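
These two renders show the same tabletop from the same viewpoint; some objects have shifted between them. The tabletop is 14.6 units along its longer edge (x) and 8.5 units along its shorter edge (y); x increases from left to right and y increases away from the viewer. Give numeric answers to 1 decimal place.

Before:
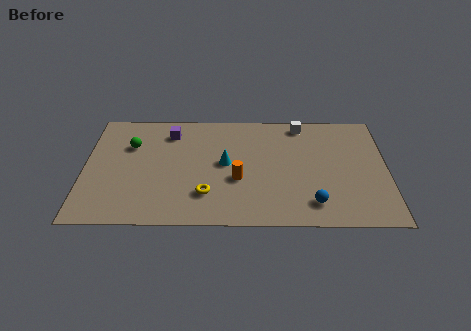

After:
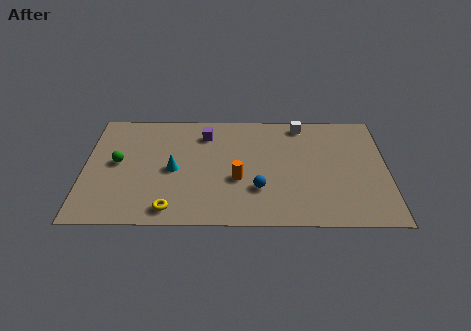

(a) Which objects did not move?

the orange cylinder and the white cube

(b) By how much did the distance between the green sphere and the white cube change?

+0.9

The distance was about 8.5 in the first image and 9.4 in the second, so they moved 0.9 units further apart.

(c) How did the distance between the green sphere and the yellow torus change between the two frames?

-0.9

Before: roughly 5.2 units apart; after: 4.3. That's 0.9 units closer together.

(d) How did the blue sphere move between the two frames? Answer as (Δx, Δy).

(-2.6, 1.0)

The blue sphere started near (11.0, 1.6) and ended near (8.4, 2.6).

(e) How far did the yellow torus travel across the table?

2.0

The yellow torus was near (5.9, 2.2) before and (4.2, 1.1) after, so it travelled √(1.7² + 1.1²) ≈ 2.0 units.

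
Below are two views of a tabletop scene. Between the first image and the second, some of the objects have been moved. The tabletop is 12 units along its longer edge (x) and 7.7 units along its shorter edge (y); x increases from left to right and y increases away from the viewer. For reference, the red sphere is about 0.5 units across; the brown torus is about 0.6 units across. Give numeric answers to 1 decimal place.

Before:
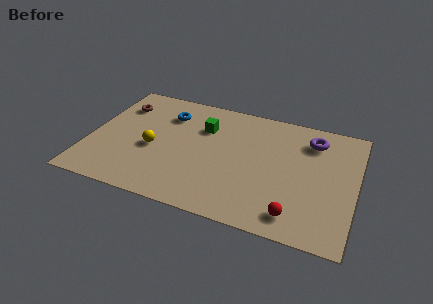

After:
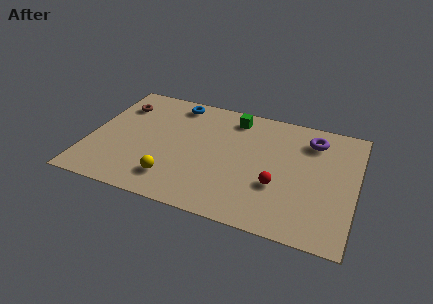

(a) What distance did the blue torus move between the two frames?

0.9

The blue torus moved from about (3.3, 5.8) to (3.6, 6.7), a distance of √(0.3² + 0.9²) ≈ 0.9.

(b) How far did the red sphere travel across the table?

1.7

The red sphere was near (9.5, 1.2) before and (8.6, 2.7) after, so it travelled √(0.9² + 1.5²) ≈ 1.7 units.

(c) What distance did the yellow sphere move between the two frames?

2.0

From (2.9, 3.3) to (4.0, 1.6), the yellow sphere covered √(1.1² + 1.7²) ≈ 2.0 units.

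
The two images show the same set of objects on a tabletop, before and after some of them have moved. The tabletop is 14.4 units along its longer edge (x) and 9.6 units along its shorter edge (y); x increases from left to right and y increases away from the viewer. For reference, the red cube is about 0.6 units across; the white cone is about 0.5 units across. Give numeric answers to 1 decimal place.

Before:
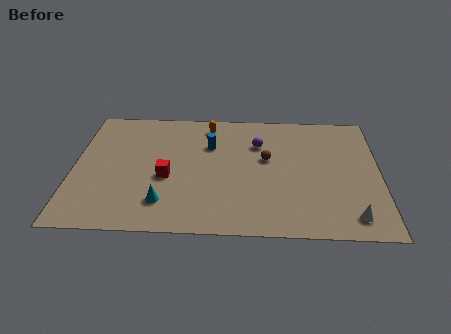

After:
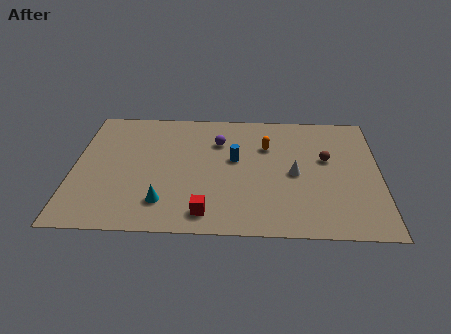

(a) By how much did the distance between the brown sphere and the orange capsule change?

-0.9

The distance was about 3.8 in the first image and 2.9 in the second, so they moved 0.9 units closer together.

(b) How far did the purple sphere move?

1.9

The purple sphere was near (8.7, 6.8) before and (6.8, 6.9) after, so it travelled √(1.9² + 0.1²) ≈ 1.9 units.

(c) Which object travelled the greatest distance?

the white cone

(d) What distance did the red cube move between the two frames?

3.2

From (4.4, 4.0) to (6.3, 1.4), the red cube covered √(1.9² + 2.6²) ≈ 3.2 units.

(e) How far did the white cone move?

4.0

The white cone was near (13.0, 1.4) before and (10.4, 4.5) after, so it travelled √(2.6² + 3.1²) ≈ 4.0 units.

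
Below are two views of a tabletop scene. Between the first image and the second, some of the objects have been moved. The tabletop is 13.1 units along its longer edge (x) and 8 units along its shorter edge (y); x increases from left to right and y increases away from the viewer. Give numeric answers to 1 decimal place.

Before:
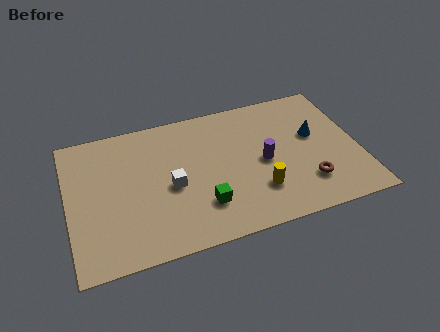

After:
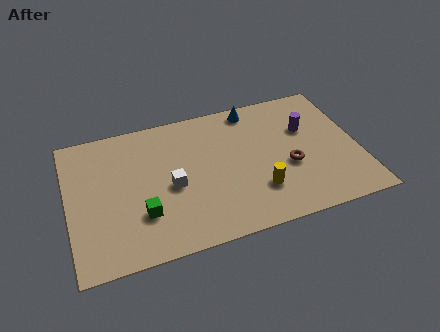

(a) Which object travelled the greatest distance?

the blue cone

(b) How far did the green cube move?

2.7

The green cube was near (5.9, 2.1) before and (3.2, 2.4) after, so it travelled √(2.7² + 0.3²) ≈ 2.7 units.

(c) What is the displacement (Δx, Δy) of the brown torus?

(-0.7, 1.2)

The brown torus started near (10.6, 2.0) and ended near (9.9, 3.2).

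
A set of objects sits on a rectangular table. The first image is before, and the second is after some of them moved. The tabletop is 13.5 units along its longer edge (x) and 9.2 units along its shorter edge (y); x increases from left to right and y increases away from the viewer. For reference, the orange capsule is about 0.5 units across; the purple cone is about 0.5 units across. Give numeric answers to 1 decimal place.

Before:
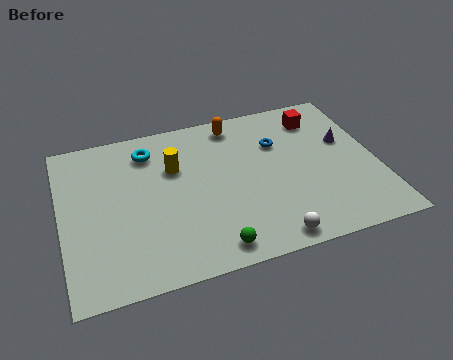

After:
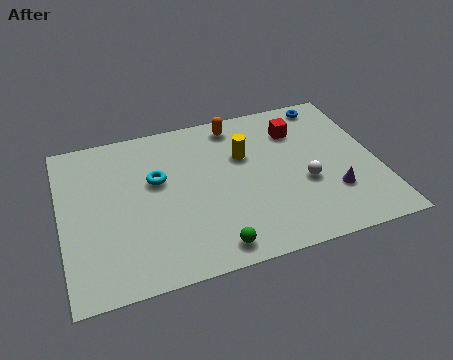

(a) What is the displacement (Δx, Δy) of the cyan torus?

(0.2, -1.8)

The cyan torus was at about (3.9, 7.4) and moved to about (4.1, 5.6).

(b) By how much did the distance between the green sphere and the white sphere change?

+2.5

They were about 2.4 units apart before and 4.9 after — 2.5 units further apart.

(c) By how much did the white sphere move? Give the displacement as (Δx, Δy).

(1.8, 2.7)

The white sphere started near (8.5, 0.9) and ended near (10.3, 3.6).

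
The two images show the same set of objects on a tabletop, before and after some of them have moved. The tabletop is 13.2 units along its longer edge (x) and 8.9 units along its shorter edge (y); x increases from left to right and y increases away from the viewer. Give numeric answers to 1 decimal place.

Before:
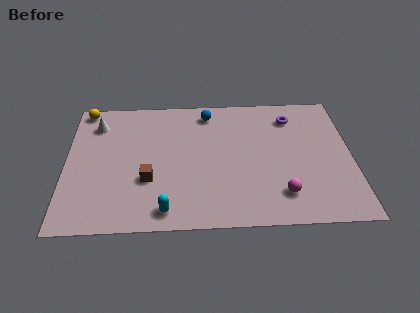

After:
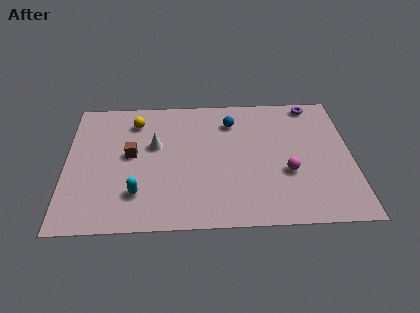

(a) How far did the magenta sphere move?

1.4

From (9.9, 1.9) to (10.2, 3.3), the magenta sphere covered √(0.3² + 1.4²) ≈ 1.4 units.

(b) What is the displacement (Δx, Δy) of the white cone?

(2.7, -1.6)

The white cone started near (1.4, 7.0) and ended near (4.1, 5.4).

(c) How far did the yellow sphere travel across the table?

2.6

The yellow sphere moved from about (0.8, 8.1) to (3.2, 7.1), a distance of √(2.4² + 1.0²) ≈ 2.6.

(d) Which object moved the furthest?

the white cone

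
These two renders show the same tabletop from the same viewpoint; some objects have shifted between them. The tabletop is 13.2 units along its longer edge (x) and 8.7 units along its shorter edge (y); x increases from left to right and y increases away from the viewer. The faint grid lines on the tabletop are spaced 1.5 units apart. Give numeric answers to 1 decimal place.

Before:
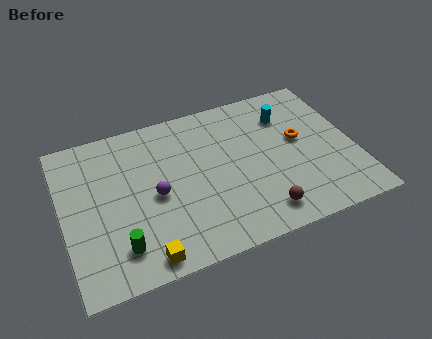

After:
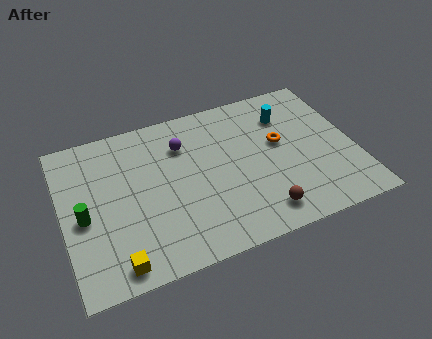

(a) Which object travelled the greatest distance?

the purple sphere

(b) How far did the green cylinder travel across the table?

2.5

From (2.3, 1.8) to (0.9, 3.9), the green cylinder covered √(1.4² + 2.1²) ≈ 2.5 units.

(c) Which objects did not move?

the cyan cylinder and the brown sphere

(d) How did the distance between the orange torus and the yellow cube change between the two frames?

+0.3

They were about 8.5 units apart before and 8.8 after — 0.3 units further apart.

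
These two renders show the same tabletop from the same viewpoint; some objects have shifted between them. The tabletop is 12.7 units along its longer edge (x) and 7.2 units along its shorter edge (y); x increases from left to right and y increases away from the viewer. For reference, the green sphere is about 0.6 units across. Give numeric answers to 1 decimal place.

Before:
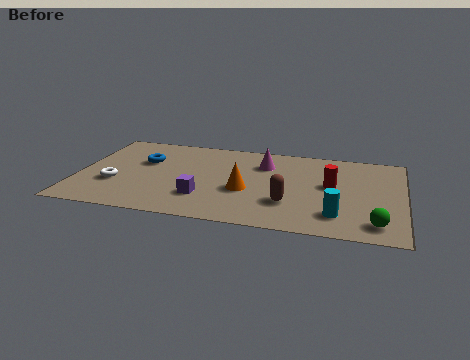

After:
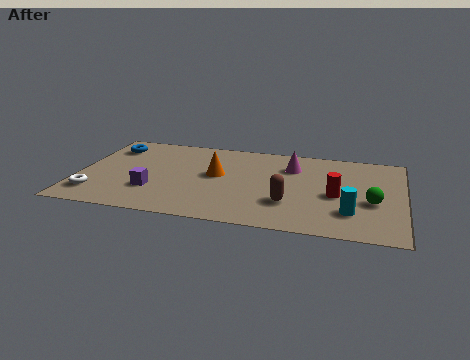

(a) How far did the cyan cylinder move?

0.6

The cyan cylinder was near (10.2, 1.6) before and (10.7, 1.9) after, so it travelled √(0.5² + 0.3²) ≈ 0.6 units.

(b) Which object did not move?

the brown capsule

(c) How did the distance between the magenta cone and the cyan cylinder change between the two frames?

-0.6

The distance was about 4.8 in the first image and 4.2 in the second, so they moved 0.6 units closer together.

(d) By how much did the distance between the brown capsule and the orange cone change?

+1.6

The distance was about 1.8 in the first image and 3.4 in the second, so they moved 1.6 units further apart.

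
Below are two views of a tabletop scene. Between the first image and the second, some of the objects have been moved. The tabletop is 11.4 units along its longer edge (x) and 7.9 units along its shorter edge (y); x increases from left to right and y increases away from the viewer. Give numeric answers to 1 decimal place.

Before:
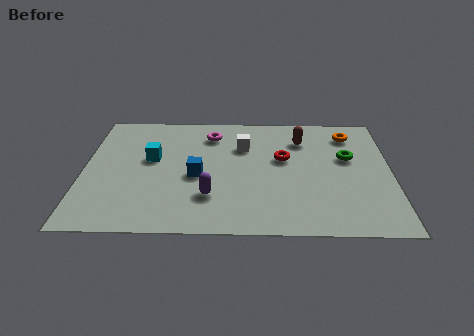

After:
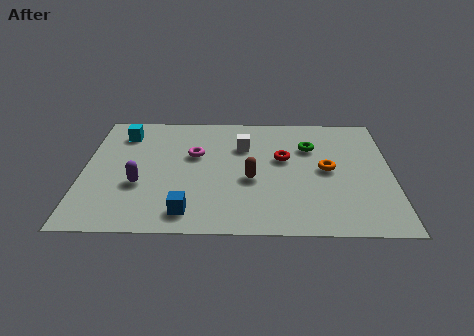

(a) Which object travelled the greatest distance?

the brown capsule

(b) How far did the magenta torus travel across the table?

1.5

The magenta torus was near (4.7, 6.3) before and (4.1, 4.9) after, so it travelled √(0.6² + 1.4²) ≈ 1.5 units.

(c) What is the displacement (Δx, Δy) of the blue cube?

(-0.3, -2.3)

From the two frames, the blue cube sits at roughly (4.2, 3.5) before and (3.9, 1.2) after.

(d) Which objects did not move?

the white cube and the red torus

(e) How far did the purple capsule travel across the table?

2.7

The purple capsule was near (4.7, 2.2) before and (2.1, 2.9) after, so it travelled √(2.6² + 0.7²) ≈ 2.7 units.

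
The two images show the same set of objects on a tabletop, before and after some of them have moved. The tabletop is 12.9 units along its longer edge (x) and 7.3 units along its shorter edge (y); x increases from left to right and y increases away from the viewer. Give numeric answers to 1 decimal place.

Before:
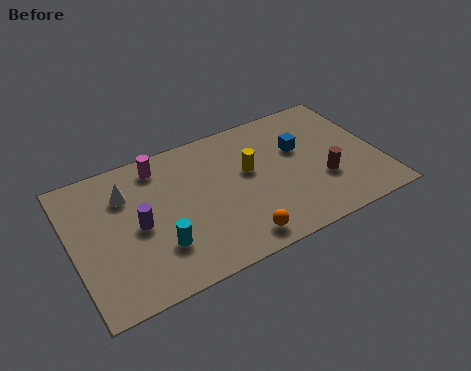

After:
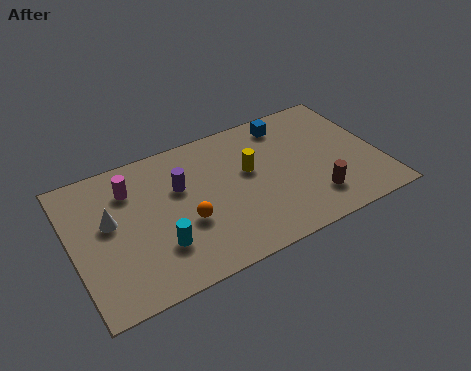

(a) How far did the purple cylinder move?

2.2

The purple cylinder was near (2.7, 3.5) before and (4.6, 4.7) after, so it travelled √(1.9² + 1.2²) ≈ 2.2 units.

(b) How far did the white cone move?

1.4

The white cone was near (2.4, 5.3) before and (1.6, 4.2) after, so it travelled √(0.8² + 1.1²) ≈ 1.4 units.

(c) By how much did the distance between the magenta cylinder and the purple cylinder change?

-0.8

Before: roughly 3.0 units apart; after: 2.2. That's 0.8 units closer together.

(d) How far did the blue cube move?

1.6

From (9.7, 4.6) to (9.4, 6.2), the blue cube covered √(0.3² + 1.6²) ≈ 1.6 units.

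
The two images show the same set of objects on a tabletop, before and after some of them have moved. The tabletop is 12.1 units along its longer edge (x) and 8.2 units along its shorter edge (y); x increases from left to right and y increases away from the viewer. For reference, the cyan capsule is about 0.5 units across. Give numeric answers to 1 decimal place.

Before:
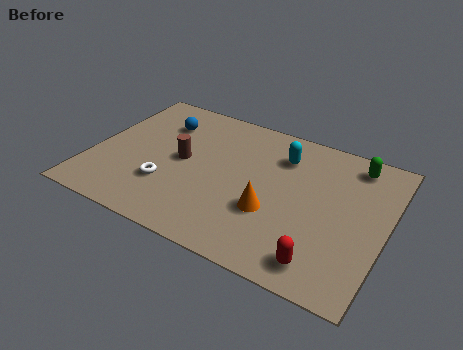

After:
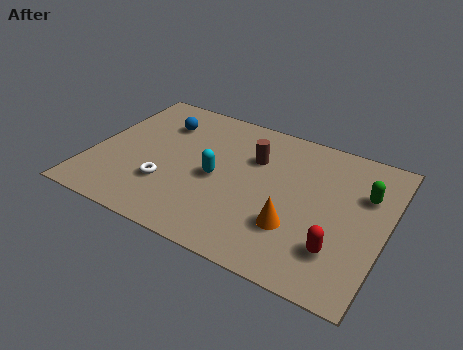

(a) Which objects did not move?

the white torus and the blue sphere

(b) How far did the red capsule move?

1.0

The red capsule moved from about (9.9, 1.2) to (10.4, 2.1), a distance of √(0.5² + 0.9²) ≈ 1.0.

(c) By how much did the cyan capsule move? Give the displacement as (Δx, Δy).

(-2.4, -2.4)

The cyan capsule was at about (7.6, 6.2) and moved to about (5.2, 3.8).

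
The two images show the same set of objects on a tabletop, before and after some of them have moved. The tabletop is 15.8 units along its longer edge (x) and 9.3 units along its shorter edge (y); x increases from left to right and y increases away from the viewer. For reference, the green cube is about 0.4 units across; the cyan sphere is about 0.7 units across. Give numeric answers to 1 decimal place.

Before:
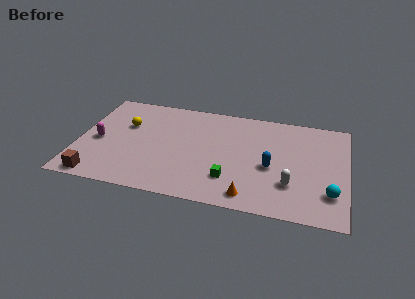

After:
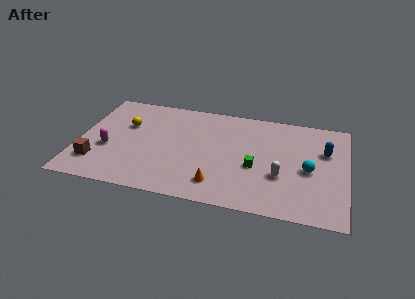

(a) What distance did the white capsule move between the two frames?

0.8

The white capsule was near (12.6, 2.7) before and (12.0, 3.3) after, so it travelled √(0.6² + 0.6²) ≈ 0.8 units.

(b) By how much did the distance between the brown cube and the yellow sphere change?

-1.2

Before: roughly 5.3 units apart; after: 4.1. That's 1.2 units closer together.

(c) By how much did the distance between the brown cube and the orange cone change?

-1.7

The distance was about 8.9 in the first image and 7.2 in the second, so they moved 1.7 units closer together.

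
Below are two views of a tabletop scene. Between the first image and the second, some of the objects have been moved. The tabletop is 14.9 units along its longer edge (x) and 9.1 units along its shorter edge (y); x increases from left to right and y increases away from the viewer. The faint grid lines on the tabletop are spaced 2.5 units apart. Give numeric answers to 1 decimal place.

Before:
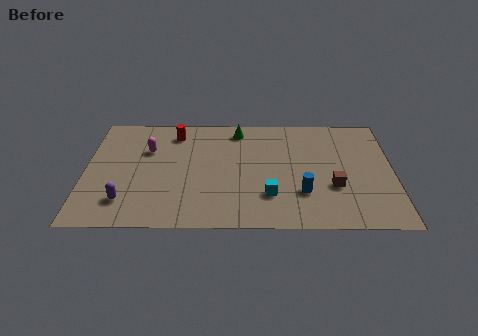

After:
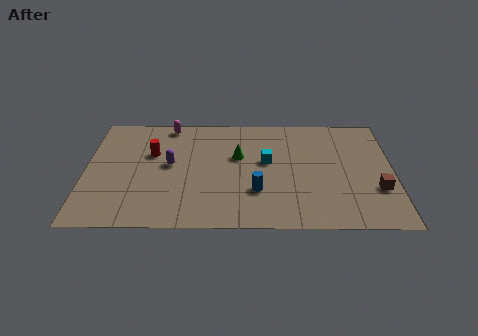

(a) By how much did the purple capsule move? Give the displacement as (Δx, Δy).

(2.1, 2.9)

The purple capsule was at about (2.0, 2.0) and moved to about (4.1, 4.9).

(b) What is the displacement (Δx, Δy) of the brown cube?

(2.1, -0.2)

The brown cube was at about (12.0, 3.2) and moved to about (14.1, 3.0).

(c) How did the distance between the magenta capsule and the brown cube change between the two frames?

+1.9

They were about 9.5 units apart before and 11.4 after — 1.9 units further apart.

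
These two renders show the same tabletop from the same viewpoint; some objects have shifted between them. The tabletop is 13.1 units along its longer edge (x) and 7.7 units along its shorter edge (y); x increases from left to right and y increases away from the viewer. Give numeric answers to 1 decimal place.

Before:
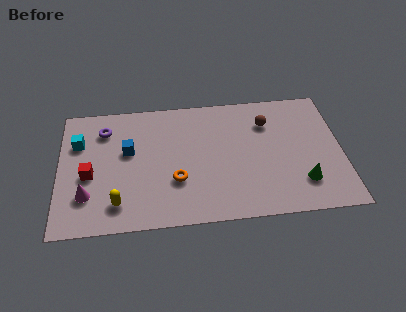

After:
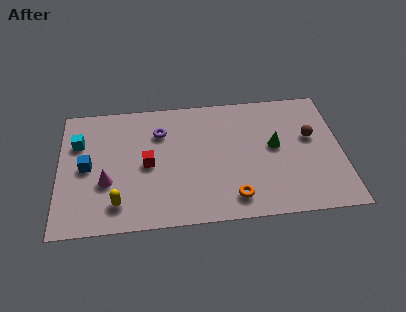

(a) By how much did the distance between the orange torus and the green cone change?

-2.3

They were about 5.8 units apart before and 3.5 after — 2.3 units closer together.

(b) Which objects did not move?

the yellow capsule and the cyan cube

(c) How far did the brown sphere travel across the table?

2.3

The brown sphere moved from about (9.7, 5.7) to (11.7, 4.6), a distance of √(2.0² + 1.1²) ≈ 2.3.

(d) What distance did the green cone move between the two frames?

2.6

The green cone moved from about (11.2, 1.9) to (10.0, 4.2), a distance of √(1.2² + 2.3²) ≈ 2.6.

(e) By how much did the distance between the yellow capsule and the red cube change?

+0.4

They were about 2.2 units apart before and 2.6 after — 0.4 units further apart.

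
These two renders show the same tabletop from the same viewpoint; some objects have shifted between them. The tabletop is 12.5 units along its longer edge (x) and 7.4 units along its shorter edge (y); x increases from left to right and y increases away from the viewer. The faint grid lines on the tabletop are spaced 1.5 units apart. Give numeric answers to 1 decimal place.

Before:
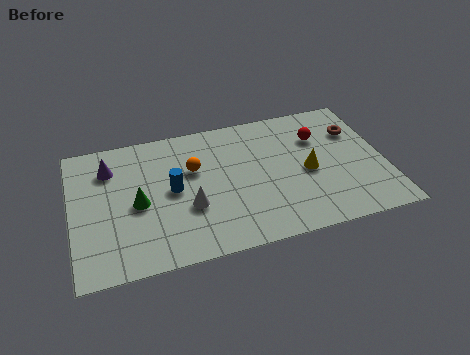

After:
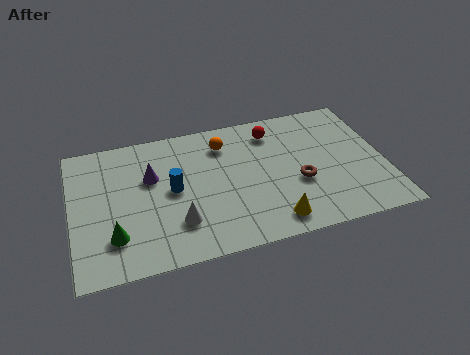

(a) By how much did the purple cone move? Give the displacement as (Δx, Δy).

(1.6, -0.9)

From the two frames, the purple cone sits at roughly (1.6, 5.6) before and (3.2, 4.7) after.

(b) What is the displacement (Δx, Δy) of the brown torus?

(-2.5, -2.3)

The brown torus was at about (11.5, 5.2) and moved to about (9.0, 2.9).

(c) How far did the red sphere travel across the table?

2.0

The red sphere was near (10.0, 5.2) before and (8.2, 6.0) after, so it travelled √(1.8² + 0.8²) ≈ 2.0 units.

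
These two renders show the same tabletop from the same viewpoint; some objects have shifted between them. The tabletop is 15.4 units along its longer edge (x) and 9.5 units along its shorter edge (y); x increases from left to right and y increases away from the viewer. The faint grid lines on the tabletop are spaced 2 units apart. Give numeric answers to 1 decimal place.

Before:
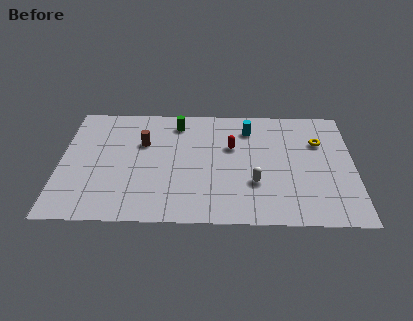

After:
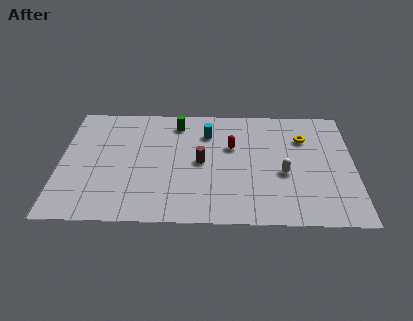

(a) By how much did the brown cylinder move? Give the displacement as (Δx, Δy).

(3.1, -1.5)

From the two frames, the brown cylinder sits at roughly (4.3, 6.2) before and (7.4, 4.7) after.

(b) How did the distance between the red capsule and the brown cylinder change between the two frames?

-2.6

The distance was about 4.7 in the first image and 2.1 in the second, so they moved 2.6 units closer together.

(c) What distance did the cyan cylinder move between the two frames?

2.2

The cyan cylinder moved from about (9.9, 7.5) to (7.7, 7.1), a distance of √(2.2² + 0.4²) ≈ 2.2.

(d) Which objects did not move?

the green cylinder and the red capsule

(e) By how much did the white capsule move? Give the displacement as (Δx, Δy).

(1.5, 0.8)

The white capsule started near (10.2, 3.1) and ended near (11.7, 3.9).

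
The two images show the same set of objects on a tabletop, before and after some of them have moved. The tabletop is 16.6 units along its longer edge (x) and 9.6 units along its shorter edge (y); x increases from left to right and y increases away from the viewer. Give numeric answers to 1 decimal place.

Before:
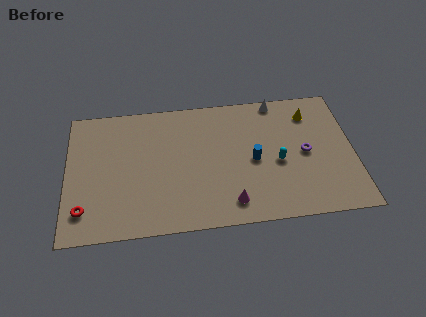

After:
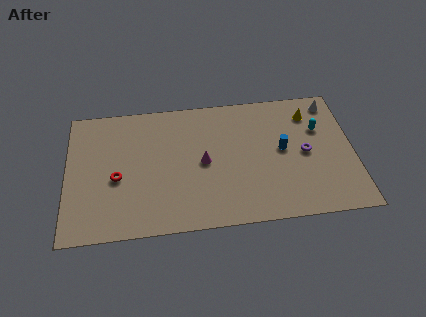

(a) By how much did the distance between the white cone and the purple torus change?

-0.4

The distance was about 4.4 in the first image and 4.0 in the second, so they moved 0.4 units closer together.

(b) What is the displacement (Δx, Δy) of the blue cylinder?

(1.7, 0.6)

The blue cylinder was at about (10.8, 4.5) and moved to about (12.5, 5.1).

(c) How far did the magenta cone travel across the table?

3.4

The magenta cone moved from about (9.4, 1.6) to (7.9, 4.7), a distance of √(1.5² + 3.1²) ≈ 3.4.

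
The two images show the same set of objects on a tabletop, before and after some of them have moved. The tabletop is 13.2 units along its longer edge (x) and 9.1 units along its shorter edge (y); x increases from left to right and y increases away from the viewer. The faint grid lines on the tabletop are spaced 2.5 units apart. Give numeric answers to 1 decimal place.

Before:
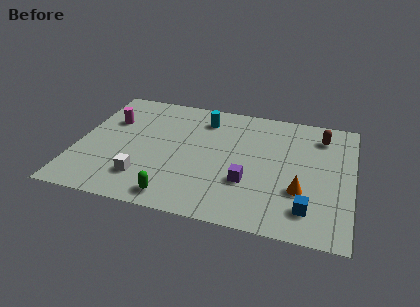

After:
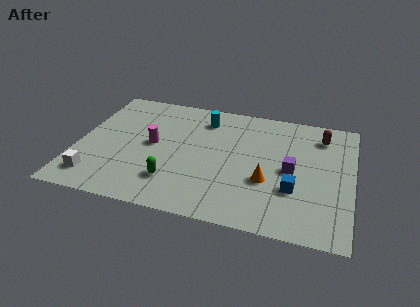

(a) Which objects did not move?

the brown capsule and the cyan cylinder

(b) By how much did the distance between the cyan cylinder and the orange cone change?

-1.3

They were about 6.5 units apart before and 5.2 after — 1.3 units closer together.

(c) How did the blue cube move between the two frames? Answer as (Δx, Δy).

(-0.7, 1.2)

From the two frames, the blue cube sits at roughly (11.2, 1.8) before and (10.5, 3.0) after.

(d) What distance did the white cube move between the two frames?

2.4

From (3.4, 2.1) to (1.1, 1.6), the white cube covered √(2.3² + 0.5²) ≈ 2.4 units.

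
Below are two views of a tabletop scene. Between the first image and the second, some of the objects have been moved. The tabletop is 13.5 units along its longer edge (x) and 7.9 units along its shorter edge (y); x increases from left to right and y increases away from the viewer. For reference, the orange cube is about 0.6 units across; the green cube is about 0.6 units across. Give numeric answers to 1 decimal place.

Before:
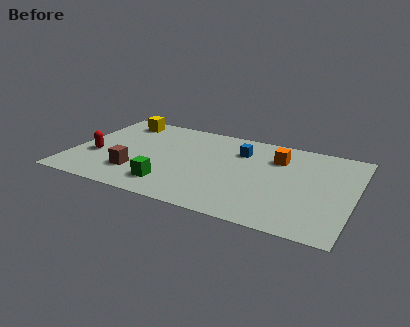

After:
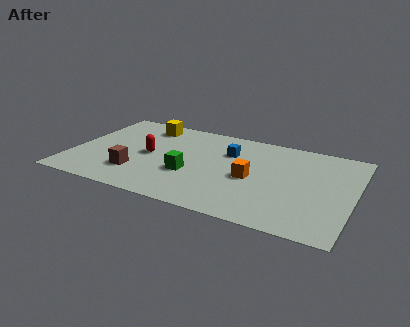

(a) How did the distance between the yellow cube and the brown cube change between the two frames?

-0.3

They were about 4.8 units apart before and 4.5 after — 0.3 units closer together.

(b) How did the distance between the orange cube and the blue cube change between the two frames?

+0.5

Before: roughly 1.8 units apart; after: 2.3. That's 0.5 units further apart.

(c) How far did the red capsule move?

2.7

The red capsule was near (1.2, 3.0) before and (3.7, 3.9) after, so it travelled √(2.5² + 0.9²) ≈ 2.7 units.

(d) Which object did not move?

the brown cube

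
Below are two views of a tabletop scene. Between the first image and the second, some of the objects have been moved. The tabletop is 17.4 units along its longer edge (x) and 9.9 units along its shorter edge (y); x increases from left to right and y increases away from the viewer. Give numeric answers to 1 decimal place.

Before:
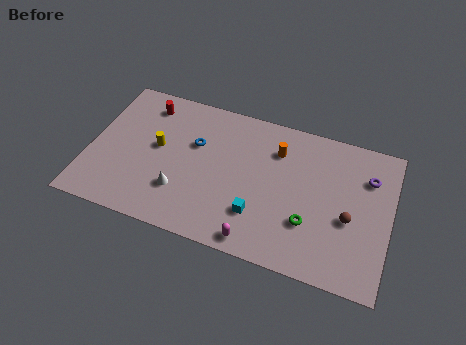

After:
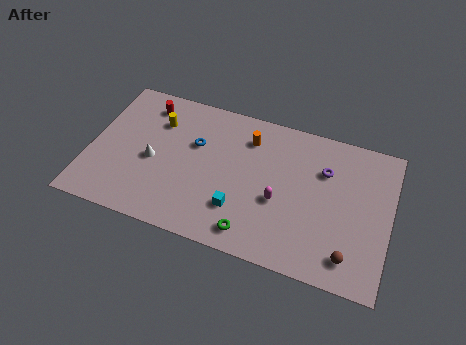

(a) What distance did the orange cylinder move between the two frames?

1.7

The orange cylinder was near (10.7, 7.4) before and (9.0, 7.7) after, so it travelled √(1.7² + 0.3²) ≈ 1.7 units.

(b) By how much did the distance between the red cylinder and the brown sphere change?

+1.1

Before: roughly 12.9 units apart; after: 14.0. That's 1.1 units further apart.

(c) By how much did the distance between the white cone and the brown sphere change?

+2.2

They were about 9.7 units apart before and 11.9 after — 2.2 units further apart.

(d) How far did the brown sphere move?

2.4

The brown sphere moved from about (15.1, 4.1) to (15.3, 1.7), a distance of √(0.2² + 2.4²) ≈ 2.4.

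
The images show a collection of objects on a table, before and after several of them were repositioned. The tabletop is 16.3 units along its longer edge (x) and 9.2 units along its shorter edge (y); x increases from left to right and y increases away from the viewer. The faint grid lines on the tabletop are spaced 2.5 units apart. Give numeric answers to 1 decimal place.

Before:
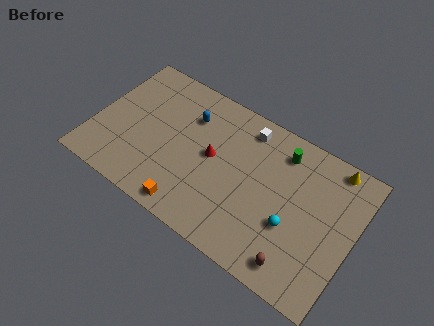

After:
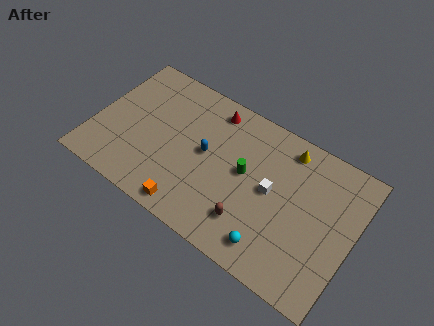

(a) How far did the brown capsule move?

3.2

The brown capsule was near (13.4, 1.3) before and (10.3, 2.2) after, so it travelled √(3.1² + 0.9²) ≈ 3.2 units.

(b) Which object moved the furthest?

the white cube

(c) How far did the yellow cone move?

2.8

The yellow cone moved from about (14.5, 8.3) to (11.7, 7.9), a distance of √(2.8² + 0.4²) ≈ 2.8.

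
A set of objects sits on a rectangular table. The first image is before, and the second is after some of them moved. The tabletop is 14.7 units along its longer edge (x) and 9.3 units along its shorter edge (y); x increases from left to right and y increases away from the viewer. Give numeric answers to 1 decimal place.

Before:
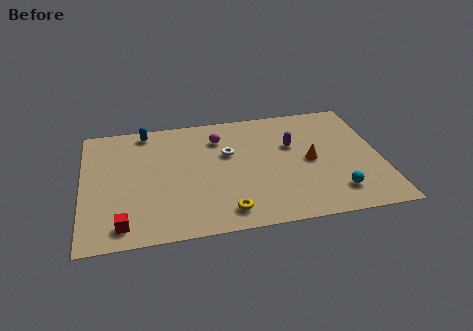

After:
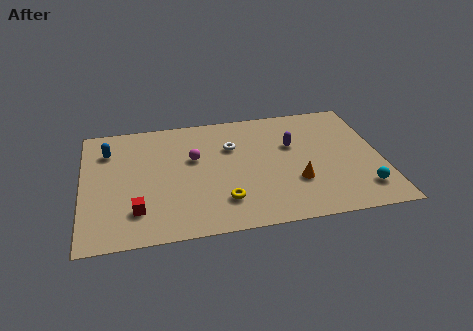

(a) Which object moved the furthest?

the blue capsule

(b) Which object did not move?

the purple capsule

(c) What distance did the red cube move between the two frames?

1.1

The red cube was near (1.9, 1.3) before and (2.6, 2.2) after, so it travelled √(0.7² + 0.9²) ≈ 1.1 units.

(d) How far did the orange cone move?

1.7

From (11.2, 4.5) to (10.4, 3.0), the orange cone covered √(0.8² + 1.5²) ≈ 1.7 units.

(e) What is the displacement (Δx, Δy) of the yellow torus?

(-0.1, 0.8)

From the two frames, the yellow torus sits at roughly (6.9, 1.4) before and (6.8, 2.2) after.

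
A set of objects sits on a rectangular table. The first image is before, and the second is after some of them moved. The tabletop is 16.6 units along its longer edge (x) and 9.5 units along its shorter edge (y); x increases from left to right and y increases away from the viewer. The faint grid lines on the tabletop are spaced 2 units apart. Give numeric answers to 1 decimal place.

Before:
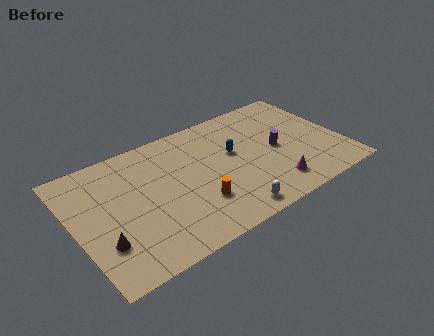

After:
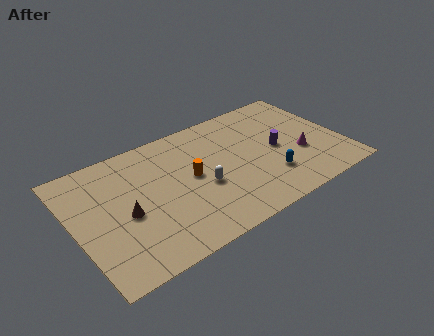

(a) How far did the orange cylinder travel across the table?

2.2

From (7.2, 2.8) to (7.2, 5.0), the orange cylinder covered √(0.0² + 2.2²) ≈ 2.2 units.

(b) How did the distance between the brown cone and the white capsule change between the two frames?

-3.0

The distance was about 7.7 in the first image and 4.7 in the second, so they moved 3.0 units closer together.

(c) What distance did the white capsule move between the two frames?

3.0

The white capsule moved from about (8.9, 1.1) to (7.7, 3.9), a distance of √(1.2² + 2.8²) ≈ 3.0.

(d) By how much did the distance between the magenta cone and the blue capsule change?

-1.8

Before: roughly 4.2 units apart; after: 2.4. That's 1.8 units closer together.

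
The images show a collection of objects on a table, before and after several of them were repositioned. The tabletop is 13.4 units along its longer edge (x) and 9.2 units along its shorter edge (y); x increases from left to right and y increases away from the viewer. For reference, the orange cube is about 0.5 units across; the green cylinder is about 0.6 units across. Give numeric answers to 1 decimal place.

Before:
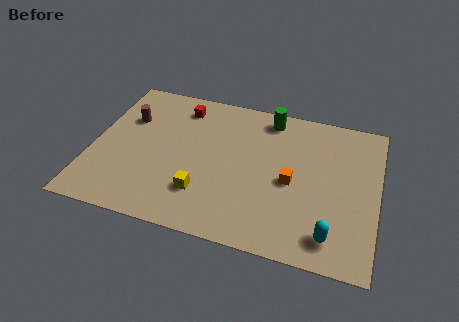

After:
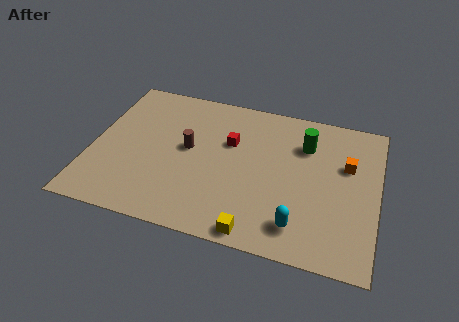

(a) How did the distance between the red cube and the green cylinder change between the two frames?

-0.6

The distance was about 4.2 in the first image and 3.6 in the second, so they moved 0.6 units closer together.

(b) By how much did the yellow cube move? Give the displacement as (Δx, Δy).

(2.6, -1.6)

From the two frames, the yellow cube sits at roughly (5.4, 2.4) before and (8.0, 0.8) after.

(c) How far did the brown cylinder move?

3.2

From (1.5, 6.2) to (4.5, 5.0), the brown cylinder covered √(3.0² + 1.2²) ≈ 3.2 units.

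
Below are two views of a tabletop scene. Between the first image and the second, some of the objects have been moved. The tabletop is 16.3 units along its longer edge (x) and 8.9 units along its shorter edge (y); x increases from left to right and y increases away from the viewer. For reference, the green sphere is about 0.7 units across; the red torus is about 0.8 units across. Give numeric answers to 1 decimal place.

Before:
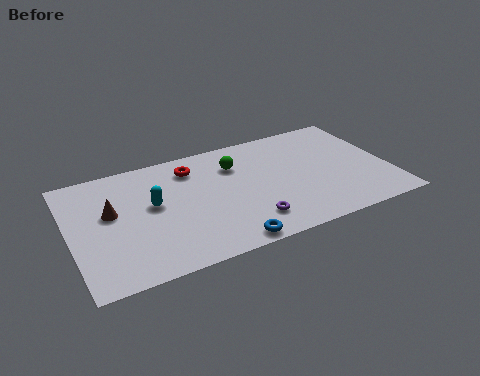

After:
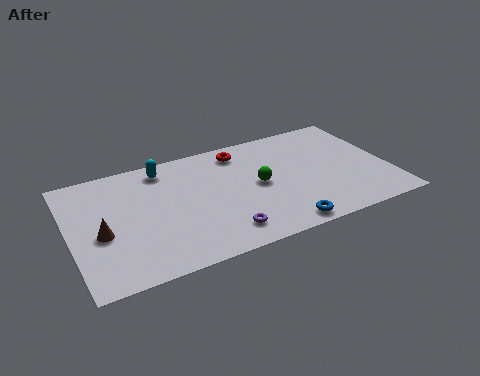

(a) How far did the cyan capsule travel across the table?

2.7

The cyan capsule moved from about (4.2, 5.0) to (5.0, 7.6), a distance of √(0.8² + 2.6²) ≈ 2.7.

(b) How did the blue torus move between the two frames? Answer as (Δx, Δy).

(2.8, 0.1)

The blue torus started near (7.5, 0.8) and ended near (10.3, 0.9).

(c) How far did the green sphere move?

2.2

From (8.6, 6.5) to (9.6, 4.5), the green sphere covered √(1.0² + 2.0²) ≈ 2.2 units.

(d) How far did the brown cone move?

1.5

The brown cone moved from about (2.1, 5.2) to (1.5, 3.8), a distance of √(0.6² + 1.4²) ≈ 1.5.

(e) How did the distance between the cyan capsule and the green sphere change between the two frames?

+0.9

Before: roughly 4.6 units apart; after: 5.5. That's 0.9 units further apart.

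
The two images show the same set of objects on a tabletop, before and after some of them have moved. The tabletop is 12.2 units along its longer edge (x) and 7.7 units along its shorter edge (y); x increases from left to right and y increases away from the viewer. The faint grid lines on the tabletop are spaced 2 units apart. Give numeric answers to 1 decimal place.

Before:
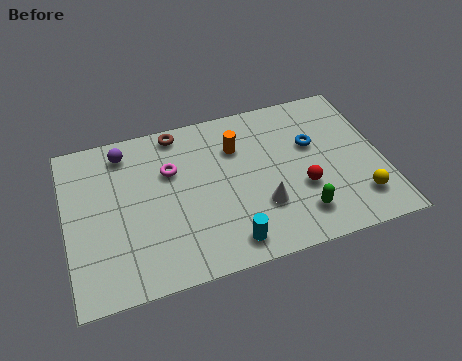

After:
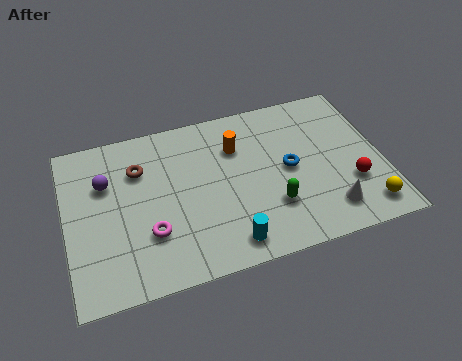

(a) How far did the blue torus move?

1.3

The blue torus was near (9.6, 4.8) before and (8.6, 3.9) after, so it travelled √(1.0² + 0.9²) ≈ 1.3 units.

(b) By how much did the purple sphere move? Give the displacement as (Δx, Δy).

(-0.8, -1.3)

The purple sphere started near (2.4, 6.5) and ended near (1.6, 5.2).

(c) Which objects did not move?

the cyan cylinder and the orange cylinder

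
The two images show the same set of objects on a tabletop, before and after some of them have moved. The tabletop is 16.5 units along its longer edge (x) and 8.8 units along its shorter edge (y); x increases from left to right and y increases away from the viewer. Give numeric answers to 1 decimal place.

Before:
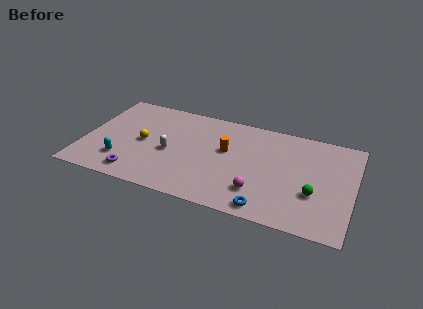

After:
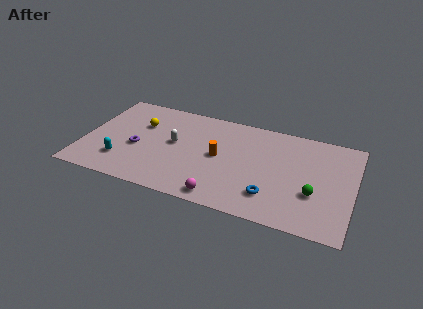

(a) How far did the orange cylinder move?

0.8

From (8.7, 5.2) to (8.3, 4.5), the orange cylinder covered √(0.4² + 0.7²) ≈ 0.8 units.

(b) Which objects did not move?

the cyan capsule and the green sphere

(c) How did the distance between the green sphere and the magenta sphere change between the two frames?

+2.4

The distance was about 3.4 in the first image and 5.8 in the second, so they moved 2.4 units further apart.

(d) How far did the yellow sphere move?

1.6

The yellow sphere moved from about (3.6, 4.3) to (3.3, 5.9), a distance of √(0.3² + 1.6²) ≈ 1.6.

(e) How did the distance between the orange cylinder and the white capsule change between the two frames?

-0.8

They were about 3.6 units apart before and 2.8 after — 0.8 units closer together.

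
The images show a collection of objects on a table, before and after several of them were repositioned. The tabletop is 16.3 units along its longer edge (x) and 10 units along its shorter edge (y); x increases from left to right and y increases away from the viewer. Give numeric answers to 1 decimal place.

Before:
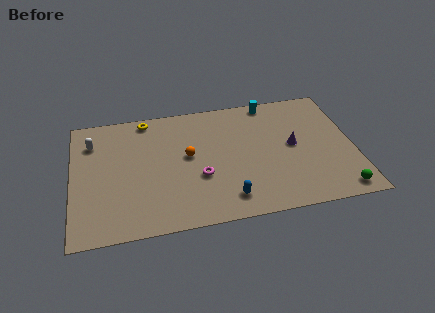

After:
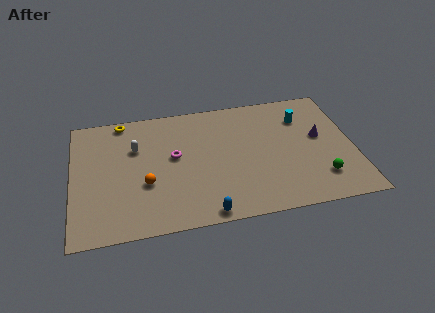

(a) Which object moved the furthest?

the orange sphere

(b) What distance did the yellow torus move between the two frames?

1.4

From (4.4, 9.0) to (3.0, 9.1), the yellow torus covered √(1.4² + 0.1²) ≈ 1.4 units.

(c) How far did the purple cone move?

1.6

The purple cone was near (12.8, 5.2) before and (14.4, 5.6) after, so it travelled √(1.6² + 0.4²) ≈ 1.6 units.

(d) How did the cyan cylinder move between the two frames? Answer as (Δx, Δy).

(1.8, -1.7)

The cyan cylinder was at about (11.7, 9.1) and moved to about (13.5, 7.4).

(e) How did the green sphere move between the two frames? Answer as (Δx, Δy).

(-1.0, 1.2)

The green sphere started near (15.2, 1.1) and ended near (14.2, 2.3).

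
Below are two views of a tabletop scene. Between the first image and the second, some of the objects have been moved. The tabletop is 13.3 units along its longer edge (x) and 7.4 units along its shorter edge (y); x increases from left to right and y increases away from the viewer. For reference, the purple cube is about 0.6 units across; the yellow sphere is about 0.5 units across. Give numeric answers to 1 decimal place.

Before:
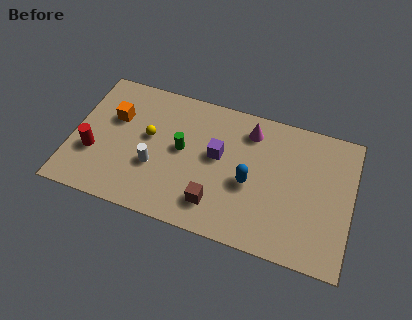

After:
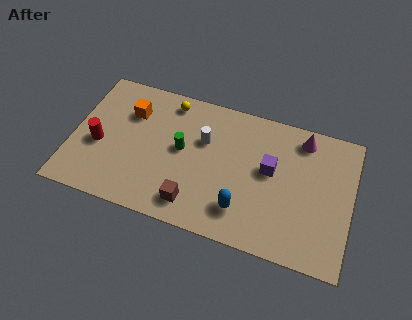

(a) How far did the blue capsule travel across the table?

1.5

The blue capsule was near (8.5, 3.2) before and (8.3, 1.7) after, so it travelled √(0.2² + 1.5²) ≈ 1.5 units.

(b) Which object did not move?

the green cylinder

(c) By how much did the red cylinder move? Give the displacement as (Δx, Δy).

(0.2, 0.5)

From the two frames, the red cylinder sits at roughly (1.1, 2.6) before and (1.3, 3.1) after.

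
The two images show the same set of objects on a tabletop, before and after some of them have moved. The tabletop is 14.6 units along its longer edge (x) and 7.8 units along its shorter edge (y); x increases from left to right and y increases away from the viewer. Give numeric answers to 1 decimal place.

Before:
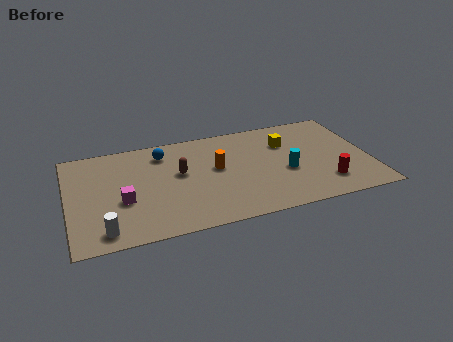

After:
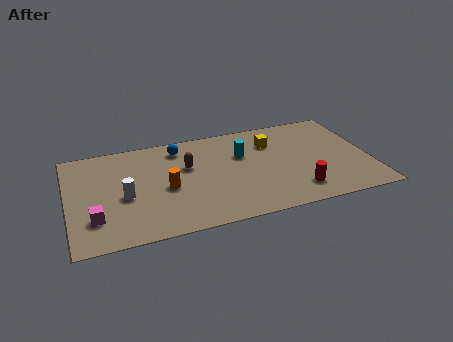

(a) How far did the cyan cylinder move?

2.8

From (10.5, 3.2) to (8.5, 5.1), the cyan cylinder covered √(2.0² + 1.9²) ≈ 2.8 units.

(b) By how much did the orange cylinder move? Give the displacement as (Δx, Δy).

(-2.5, -0.9)

From the two frames, the orange cylinder sits at roughly (7.2, 4.4) before and (4.7, 3.5) after.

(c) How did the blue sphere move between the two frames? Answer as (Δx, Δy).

(0.8, 0.2)

The blue sphere was at about (4.7, 6.3) and moved to about (5.5, 6.5).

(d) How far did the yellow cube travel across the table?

0.7

The yellow cube was near (10.7, 5.5) before and (10.0, 5.7) after, so it travelled √(0.7² + 0.2²) ≈ 0.7 units.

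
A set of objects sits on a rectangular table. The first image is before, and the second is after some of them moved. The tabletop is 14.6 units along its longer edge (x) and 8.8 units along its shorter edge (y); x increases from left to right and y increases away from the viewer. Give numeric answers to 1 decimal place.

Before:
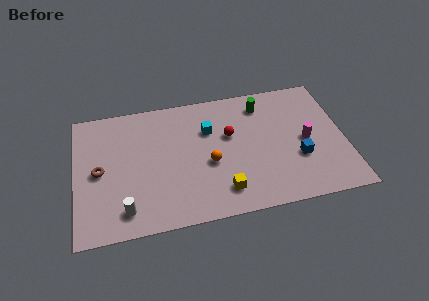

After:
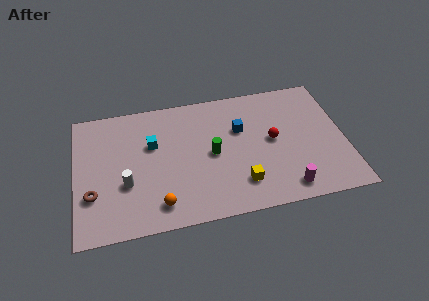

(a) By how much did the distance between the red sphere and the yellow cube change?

-0.5

They were about 3.7 units apart before and 3.2 after — 0.5 units closer together.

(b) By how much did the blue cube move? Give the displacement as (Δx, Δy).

(-3.0, 2.6)

The blue cube started near (12.0, 3.1) and ended near (9.0, 5.7).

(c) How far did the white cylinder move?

1.7

From (2.6, 1.5) to (2.7, 3.2), the white cylinder covered √(0.1² + 1.7²) ≈ 1.7 units.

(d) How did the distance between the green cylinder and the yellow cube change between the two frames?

-3.3

The distance was about 6.0 in the first image and 2.7 in the second, so they moved 3.3 units closer together.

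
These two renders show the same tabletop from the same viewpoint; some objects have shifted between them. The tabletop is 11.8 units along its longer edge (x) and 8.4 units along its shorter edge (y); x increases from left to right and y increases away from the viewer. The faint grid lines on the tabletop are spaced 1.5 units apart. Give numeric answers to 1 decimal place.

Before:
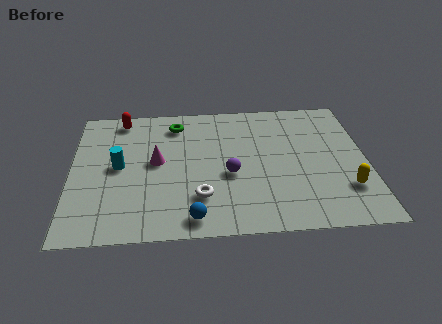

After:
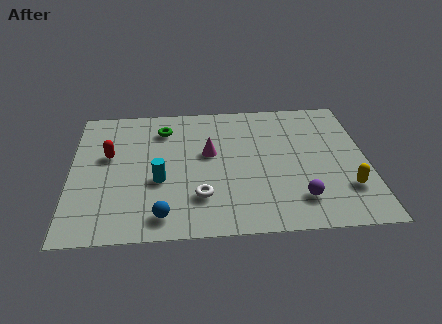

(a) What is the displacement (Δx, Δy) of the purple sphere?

(2.7, -1.7)

The purple sphere started near (6.3, 3.5) and ended near (9.0, 1.8).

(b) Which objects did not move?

the white torus and the yellow capsule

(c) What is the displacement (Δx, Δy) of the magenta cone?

(2.1, 0.4)

The magenta cone started near (3.4, 4.5) and ended near (5.5, 4.9).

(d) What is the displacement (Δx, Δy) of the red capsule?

(-0.5, -2.4)

The red capsule started near (2.0, 7.4) and ended near (1.5, 5.0).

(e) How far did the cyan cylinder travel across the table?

1.9

The cyan cylinder was near (1.9, 4.3) before and (3.5, 3.3) after, so it travelled √(1.6² + 1.0²) ≈ 1.9 units.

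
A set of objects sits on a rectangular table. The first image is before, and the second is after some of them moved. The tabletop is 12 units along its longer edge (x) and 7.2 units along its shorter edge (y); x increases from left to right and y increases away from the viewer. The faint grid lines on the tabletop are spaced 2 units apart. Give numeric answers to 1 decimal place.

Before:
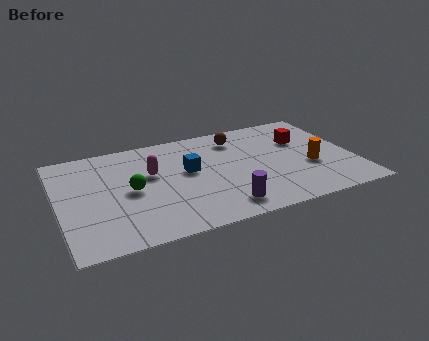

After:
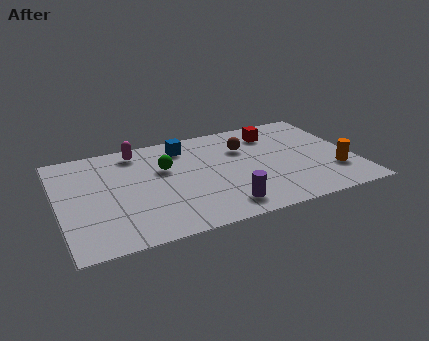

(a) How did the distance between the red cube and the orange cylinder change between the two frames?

+2.2

Before: roughly 2.0 units apart; after: 4.2. That's 2.2 units further apart.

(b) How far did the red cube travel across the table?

1.4

The red cube moved from about (10.1, 4.8) to (9.0, 5.7), a distance of √(1.1² + 0.9²) ≈ 1.4.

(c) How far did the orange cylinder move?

1.1

The orange cylinder moved from about (10.2, 2.8) to (11.1, 2.1), a distance of √(0.9² + 0.7²) ≈ 1.1.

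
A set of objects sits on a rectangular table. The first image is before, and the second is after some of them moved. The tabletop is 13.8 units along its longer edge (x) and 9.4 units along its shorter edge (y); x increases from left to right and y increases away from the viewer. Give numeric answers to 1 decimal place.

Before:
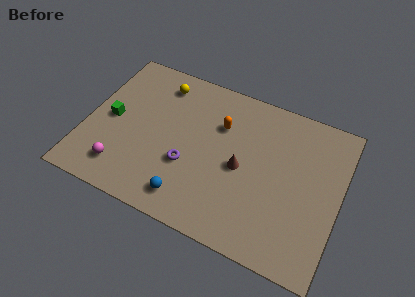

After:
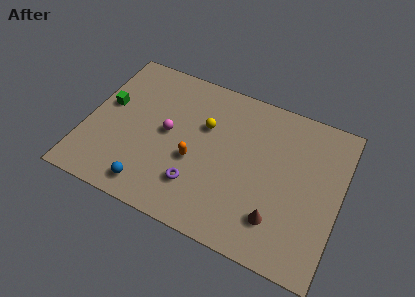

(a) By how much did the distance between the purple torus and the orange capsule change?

-2.0

Before: roughly 3.4 units apart; after: 1.4. That's 2.0 units closer together.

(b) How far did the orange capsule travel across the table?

2.9

From (7.1, 6.5) to (6.0, 3.8), the orange capsule covered √(1.1² + 2.7²) ≈ 2.9 units.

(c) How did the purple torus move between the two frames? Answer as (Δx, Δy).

(0.6, -1.0)

The purple torus was at about (5.7, 3.4) and moved to about (6.3, 2.4).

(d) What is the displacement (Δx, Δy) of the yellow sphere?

(2.7, -1.7)

The yellow sphere was at about (3.6, 7.8) and moved to about (6.3, 6.1).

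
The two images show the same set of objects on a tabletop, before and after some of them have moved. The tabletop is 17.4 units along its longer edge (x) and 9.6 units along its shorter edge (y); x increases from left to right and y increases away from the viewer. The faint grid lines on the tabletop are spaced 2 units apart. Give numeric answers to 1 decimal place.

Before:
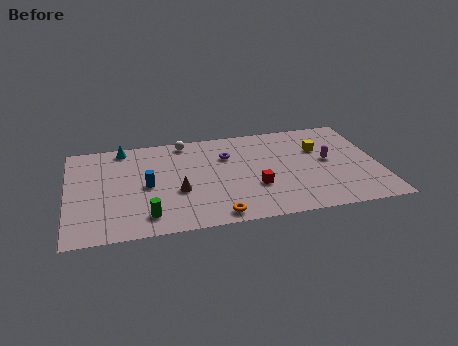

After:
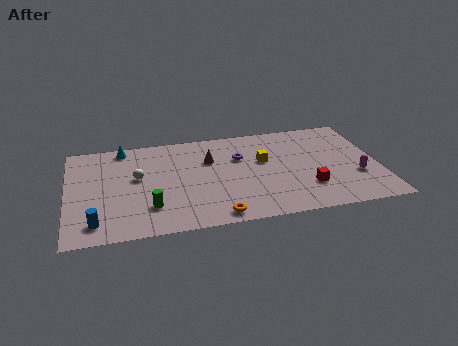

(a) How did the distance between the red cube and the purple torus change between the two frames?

+1.5

The distance was about 3.7 in the first image and 5.2 in the second, so they moved 1.5 units further apart.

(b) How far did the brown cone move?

3.4

The brown cone was near (6.1, 3.7) before and (8.0, 6.5) after, so it travelled √(1.9² + 2.8²) ≈ 3.4 units.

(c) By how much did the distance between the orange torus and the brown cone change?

+2.1

They were about 3.4 units apart before and 5.5 after — 2.1 units further apart.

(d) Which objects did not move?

the orange torus and the cyan cone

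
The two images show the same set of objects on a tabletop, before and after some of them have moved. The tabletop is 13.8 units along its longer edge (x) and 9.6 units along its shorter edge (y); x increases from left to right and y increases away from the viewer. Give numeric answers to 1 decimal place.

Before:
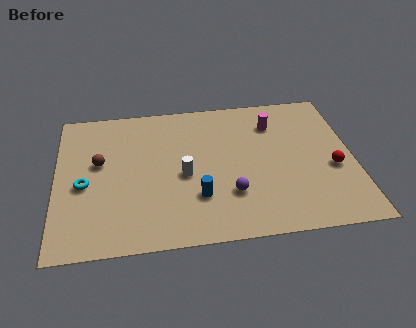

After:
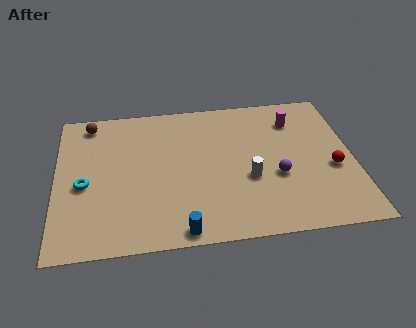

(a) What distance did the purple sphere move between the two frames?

2.4

The purple sphere was near (8.0, 2.8) before and (10.2, 3.7) after, so it travelled √(2.2² + 0.9²) ≈ 2.4 units.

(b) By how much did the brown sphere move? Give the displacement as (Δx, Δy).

(-0.4, 2.8)

The brown sphere was at about (2.0, 5.6) and moved to about (1.6, 8.4).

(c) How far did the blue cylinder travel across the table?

2.2

The blue cylinder was near (6.5, 2.8) before and (5.7, 0.8) after, so it travelled √(0.8² + 2.0²) ≈ 2.2 units.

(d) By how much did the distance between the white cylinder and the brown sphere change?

+4.6

They were about 4.1 units apart before and 8.7 after — 4.6 units further apart.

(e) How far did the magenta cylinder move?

1.0

The magenta cylinder was near (10.2, 7.3) before and (11.2, 7.4) after, so it travelled √(1.0² + 0.1²) ≈ 1.0 units.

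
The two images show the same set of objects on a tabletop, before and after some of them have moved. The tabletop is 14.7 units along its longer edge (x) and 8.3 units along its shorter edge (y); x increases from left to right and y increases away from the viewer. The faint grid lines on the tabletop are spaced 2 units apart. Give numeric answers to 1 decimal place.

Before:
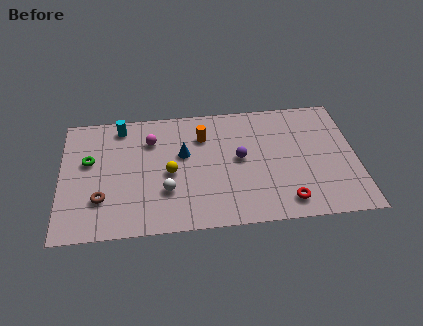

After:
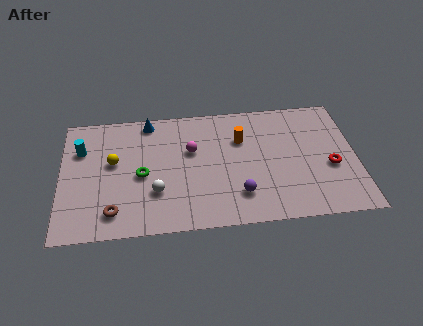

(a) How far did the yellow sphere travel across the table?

3.0

The yellow sphere moved from about (5.4, 3.8) to (2.6, 4.8), a distance of √(2.8² + 1.0²) ≈ 3.0.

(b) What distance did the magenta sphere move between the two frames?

2.2

From (4.5, 6.1) to (6.5, 5.2), the magenta sphere covered √(2.0² + 0.9²) ≈ 2.2 units.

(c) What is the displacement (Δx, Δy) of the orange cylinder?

(1.9, -0.4)

The orange cylinder was at about (7.1, 6.1) and moved to about (9.0, 5.7).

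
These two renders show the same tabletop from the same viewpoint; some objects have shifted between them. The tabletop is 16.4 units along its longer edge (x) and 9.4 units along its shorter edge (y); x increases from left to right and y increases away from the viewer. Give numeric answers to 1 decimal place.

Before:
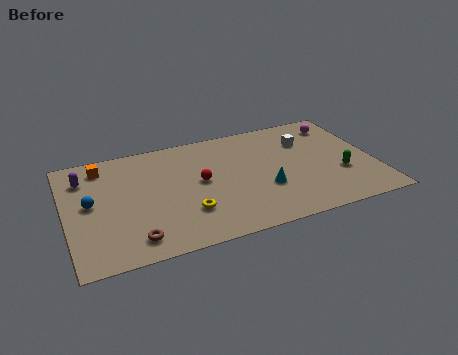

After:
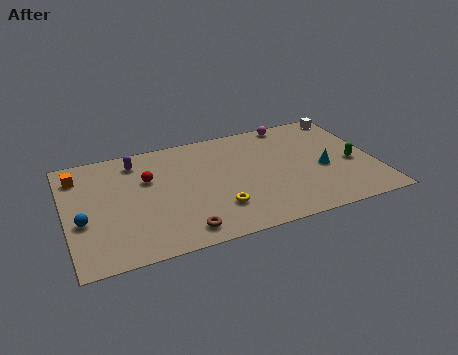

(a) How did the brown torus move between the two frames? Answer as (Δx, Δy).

(2.5, -0.2)

From the two frames, the brown torus sits at roughly (3.3, 1.5) before and (5.8, 1.3) after.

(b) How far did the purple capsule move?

2.9

The purple capsule moved from about (1.1, 7.2) to (3.9, 7.8), a distance of √(2.8² + 0.6²) ≈ 2.9.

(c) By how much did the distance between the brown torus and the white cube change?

+1.0

They were about 11.0 units apart before and 12.0 after — 1.0 units further apart.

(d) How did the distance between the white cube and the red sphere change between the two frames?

+5.2

Before: roughly 6.1 units apart; after: 11.3. That's 5.2 units further apart.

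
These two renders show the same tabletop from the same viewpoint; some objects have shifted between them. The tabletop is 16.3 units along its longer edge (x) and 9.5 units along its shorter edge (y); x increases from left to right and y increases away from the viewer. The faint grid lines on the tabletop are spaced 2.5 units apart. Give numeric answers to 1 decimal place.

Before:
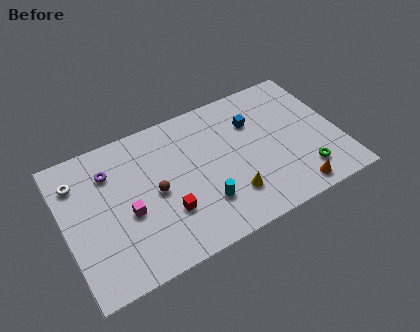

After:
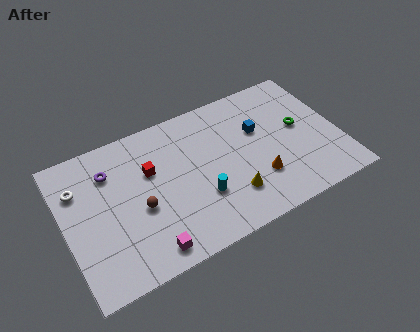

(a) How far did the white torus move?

0.5

The white torus was near (1.0, 7.3) before and (1.0, 6.8) after, so it travelled √(0.0² + 0.5²) ≈ 0.5 units.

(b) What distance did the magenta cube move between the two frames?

2.9

The magenta cube was near (3.6, 4.0) before and (4.4, 1.2) after, so it travelled √(0.8² + 2.8²) ≈ 2.9 units.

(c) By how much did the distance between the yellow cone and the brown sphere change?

+0.7

They were about 4.7 units apart before and 5.4 after — 0.7 units further apart.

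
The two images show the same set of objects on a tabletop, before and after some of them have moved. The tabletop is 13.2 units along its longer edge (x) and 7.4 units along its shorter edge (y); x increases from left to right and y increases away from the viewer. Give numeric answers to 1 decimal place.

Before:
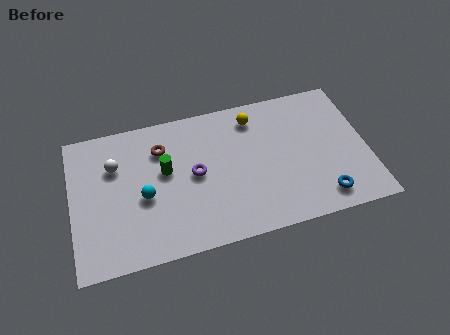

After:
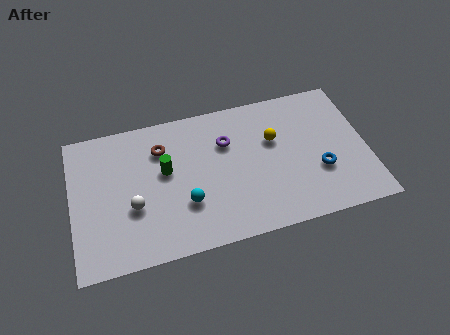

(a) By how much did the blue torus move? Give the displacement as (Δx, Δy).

(0.0, 1.4)

The blue torus started near (11.0, 1.2) and ended near (11.0, 2.6).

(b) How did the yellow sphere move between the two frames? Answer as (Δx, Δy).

(0.8, -1.4)

From the two frames, the yellow sphere sits at roughly (8.3, 6.1) before and (9.1, 4.7) after.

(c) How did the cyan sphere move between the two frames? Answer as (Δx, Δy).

(1.8, -0.8)

From the two frames, the cyan sphere sits at roughly (3.2, 3.2) before and (5.0, 2.4) after.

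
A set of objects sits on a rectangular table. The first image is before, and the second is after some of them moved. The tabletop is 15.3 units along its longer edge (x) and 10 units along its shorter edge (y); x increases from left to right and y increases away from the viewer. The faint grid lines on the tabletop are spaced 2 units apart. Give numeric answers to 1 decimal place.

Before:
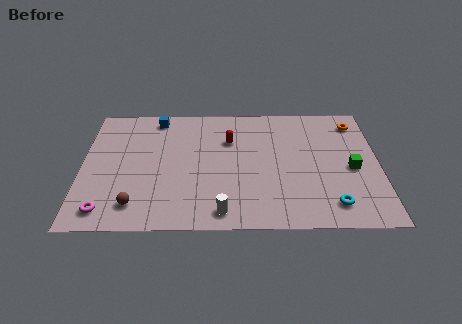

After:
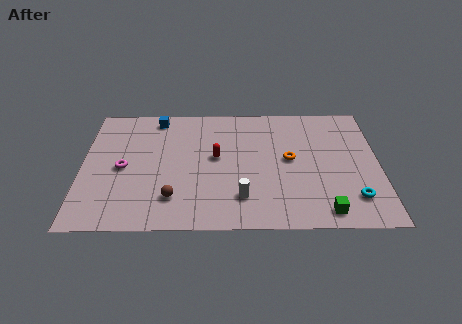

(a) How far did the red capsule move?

1.6

From (7.6, 6.9) to (6.9, 5.5), the red capsule covered √(0.7² + 1.4²) ≈ 1.6 units.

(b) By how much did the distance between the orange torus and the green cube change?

+0.6

They were about 3.8 units apart before and 4.4 after — 0.6 units further apart.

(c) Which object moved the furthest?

the orange torus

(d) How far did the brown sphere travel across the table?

2.0

The brown sphere was near (2.8, 1.8) before and (4.7, 2.3) after, so it travelled √(1.9² + 0.5²) ≈ 2.0 units.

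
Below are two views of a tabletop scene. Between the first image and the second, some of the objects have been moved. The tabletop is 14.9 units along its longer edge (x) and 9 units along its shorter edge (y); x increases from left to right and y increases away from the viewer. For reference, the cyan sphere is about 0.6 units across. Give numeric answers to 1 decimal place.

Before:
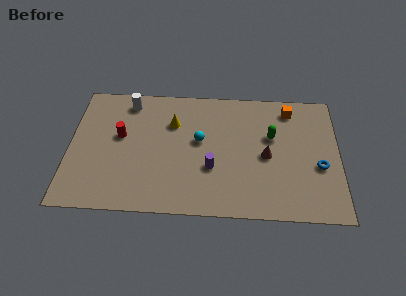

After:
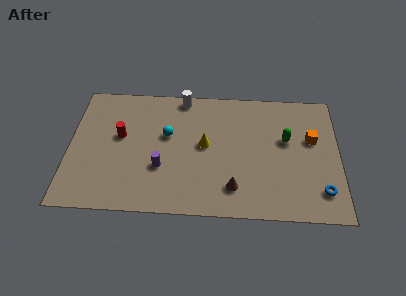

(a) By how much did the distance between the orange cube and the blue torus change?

-0.7

Before: roughly 4.3 units apart; after: 3.6. That's 0.7 units closer together.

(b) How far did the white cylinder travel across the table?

3.0

The white cylinder moved from about (3.2, 7.7) to (6.2, 8.2), a distance of √(3.0² + 0.5²) ≈ 3.0.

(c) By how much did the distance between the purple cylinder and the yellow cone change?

-0.9

Before: roughly 3.8 units apart; after: 2.9. That's 0.9 units closer together.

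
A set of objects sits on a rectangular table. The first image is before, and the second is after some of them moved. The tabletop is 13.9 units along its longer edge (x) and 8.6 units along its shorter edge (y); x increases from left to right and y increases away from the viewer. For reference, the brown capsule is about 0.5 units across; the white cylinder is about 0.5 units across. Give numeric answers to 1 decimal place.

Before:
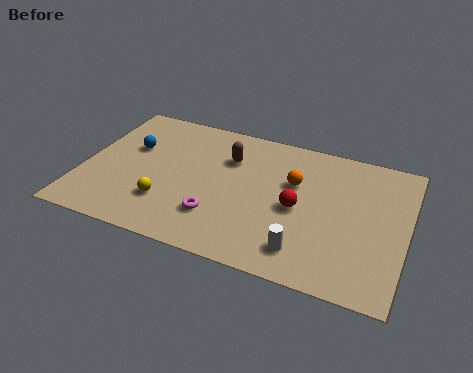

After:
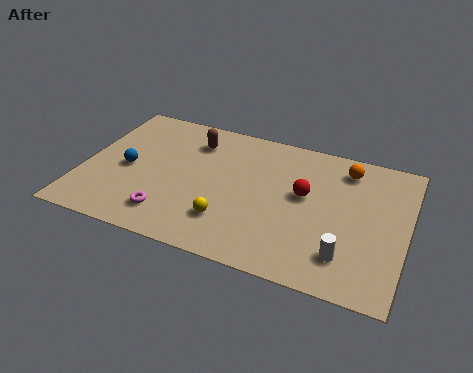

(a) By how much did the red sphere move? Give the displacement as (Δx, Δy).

(0.2, 0.9)

The red sphere started near (9.3, 4.0) and ended near (9.5, 4.9).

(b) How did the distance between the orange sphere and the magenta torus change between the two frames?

+4.5

Before: roughly 4.4 units apart; after: 8.9. That's 4.5 units further apart.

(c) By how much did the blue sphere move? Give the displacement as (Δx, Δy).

(0.0, -1.4)

The blue sphere was at about (1.9, 5.4) and moved to about (1.9, 4.0).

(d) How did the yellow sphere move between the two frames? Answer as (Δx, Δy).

(2.7, -0.2)

The yellow sphere started near (3.8, 2.4) and ended near (6.5, 2.2).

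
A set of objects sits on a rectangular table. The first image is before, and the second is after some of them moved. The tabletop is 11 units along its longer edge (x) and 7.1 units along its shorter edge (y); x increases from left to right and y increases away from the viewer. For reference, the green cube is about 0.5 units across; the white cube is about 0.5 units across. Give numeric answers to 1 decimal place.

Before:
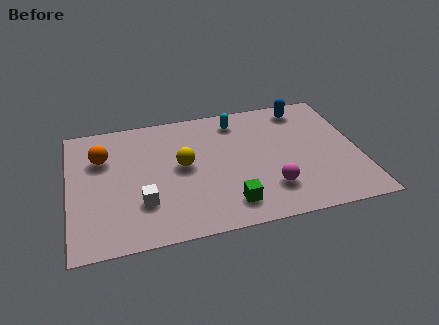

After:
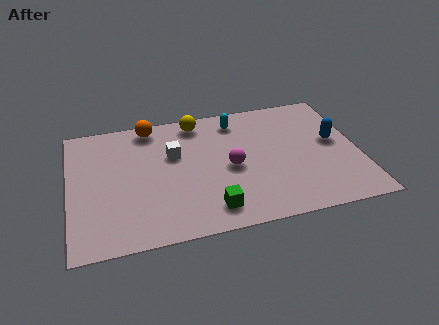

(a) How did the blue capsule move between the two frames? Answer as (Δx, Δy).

(1.0, -2.2)

The blue capsule started near (9.1, 6.1) and ended near (10.1, 3.9).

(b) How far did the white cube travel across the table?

2.7

From (2.7, 2.1) to (4.0, 4.5), the white cube covered √(1.3² + 2.4²) ≈ 2.7 units.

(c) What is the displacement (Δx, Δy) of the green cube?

(-0.7, -0.1)

From the two frames, the green cube sits at roughly (5.9, 1.3) before and (5.2, 1.2) after.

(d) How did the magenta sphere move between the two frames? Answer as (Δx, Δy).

(-1.4, 1.5)

The magenta sphere was at about (7.5, 1.8) and moved to about (6.1, 3.3).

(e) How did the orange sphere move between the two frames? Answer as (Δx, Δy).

(1.9, 1.4)

The orange sphere was at about (1.3, 4.9) and moved to about (3.2, 6.3).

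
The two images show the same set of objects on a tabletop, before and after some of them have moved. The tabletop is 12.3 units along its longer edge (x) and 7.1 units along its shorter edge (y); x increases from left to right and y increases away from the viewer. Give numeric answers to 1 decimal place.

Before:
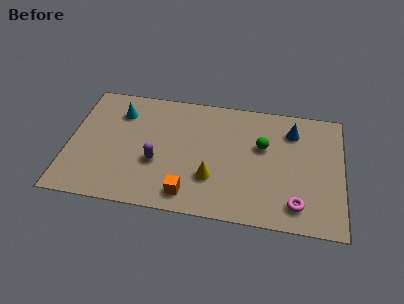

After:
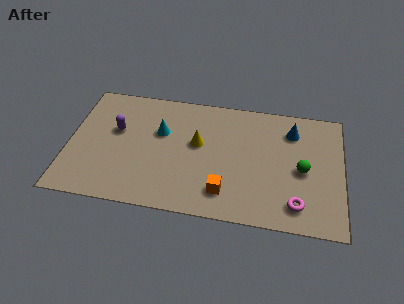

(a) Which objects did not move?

the blue cone and the magenta torus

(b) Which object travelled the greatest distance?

the purple capsule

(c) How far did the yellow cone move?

2.0

The yellow cone was near (6.5, 2.2) before and (5.8, 4.1) after, so it travelled √(0.7² + 1.9²) ≈ 2.0 units.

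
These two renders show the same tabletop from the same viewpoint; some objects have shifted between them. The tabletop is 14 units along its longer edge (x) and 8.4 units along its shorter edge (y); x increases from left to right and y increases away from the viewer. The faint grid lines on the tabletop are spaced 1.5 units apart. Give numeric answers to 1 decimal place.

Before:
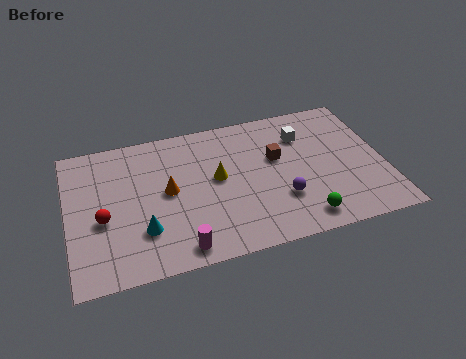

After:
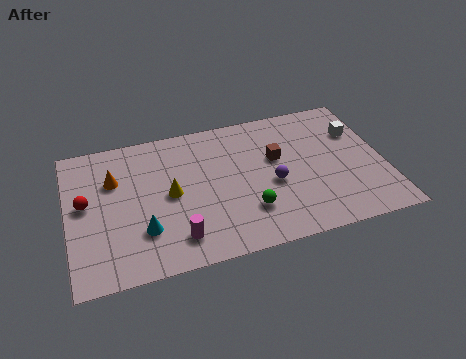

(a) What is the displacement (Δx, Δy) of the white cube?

(2.4, -0.4)

From the two frames, the white cube sits at roughly (10.6, 6.2) before and (13.0, 5.8) after.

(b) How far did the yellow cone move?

2.1

The yellow cone was near (6.6, 4.6) before and (4.5, 4.2) after, so it travelled √(2.1² + 0.4²) ≈ 2.1 units.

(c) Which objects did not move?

the cyan cone and the brown cube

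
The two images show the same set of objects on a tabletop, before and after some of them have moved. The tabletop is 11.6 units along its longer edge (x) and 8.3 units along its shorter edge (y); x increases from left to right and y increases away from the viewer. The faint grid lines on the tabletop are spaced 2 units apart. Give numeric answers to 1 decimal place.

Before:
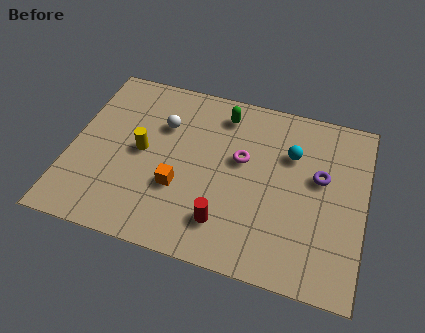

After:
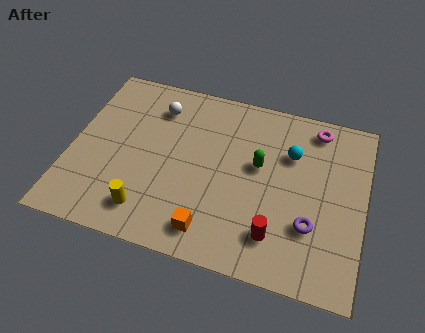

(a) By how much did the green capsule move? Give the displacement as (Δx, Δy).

(1.6, -2.1)

The green capsule started near (5.8, 6.9) and ended near (7.4, 4.8).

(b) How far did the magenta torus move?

3.6

The magenta torus moved from about (6.7, 4.9) to (9.5, 7.2), a distance of √(2.8² + 2.3²) ≈ 3.6.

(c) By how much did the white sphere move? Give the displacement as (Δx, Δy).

(-0.3, 0.8)

The white sphere started near (3.5, 5.7) and ended near (3.2, 6.5).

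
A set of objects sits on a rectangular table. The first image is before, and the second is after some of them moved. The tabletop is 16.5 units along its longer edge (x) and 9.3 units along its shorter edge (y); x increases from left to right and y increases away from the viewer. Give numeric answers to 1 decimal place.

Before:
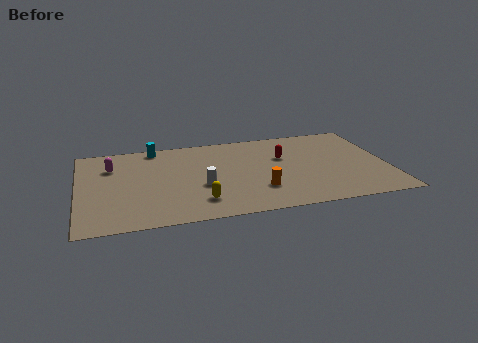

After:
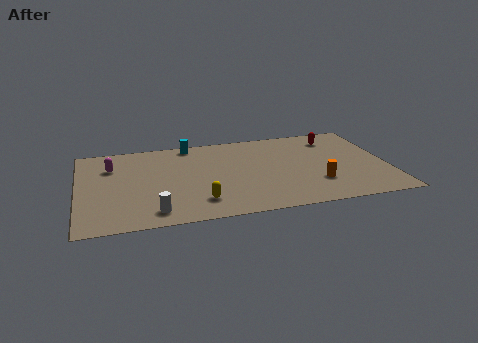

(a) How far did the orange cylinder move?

3.1

The orange cylinder moved from about (9.5, 2.6) to (12.6, 2.7), a distance of √(3.1² + 0.1²) ≈ 3.1.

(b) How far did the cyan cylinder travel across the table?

1.9

The cyan cylinder moved from about (4.2, 8.4) to (6.1, 8.4), a distance of √(1.9² + 0.0²) ≈ 1.9.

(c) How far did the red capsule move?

3.3

The red capsule moved from about (11.0, 5.9) to (13.9, 7.5), a distance of √(2.9² + 1.6²) ≈ 3.3.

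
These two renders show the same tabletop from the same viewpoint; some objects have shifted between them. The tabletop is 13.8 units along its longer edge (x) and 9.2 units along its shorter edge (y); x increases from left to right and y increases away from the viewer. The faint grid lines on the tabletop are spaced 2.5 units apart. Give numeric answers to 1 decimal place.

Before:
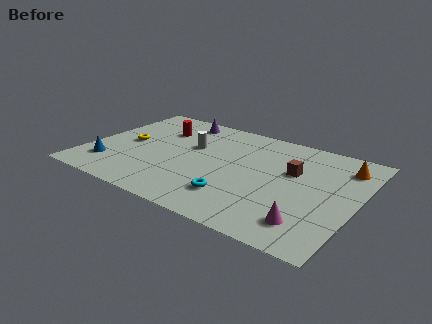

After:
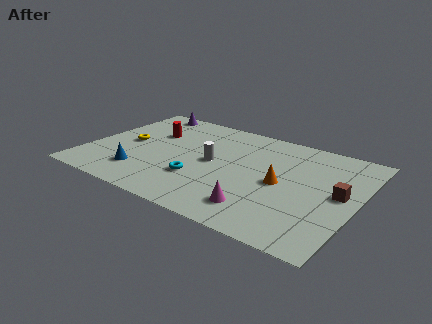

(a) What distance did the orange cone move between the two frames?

4.0

The orange cone was near (12.8, 7.3) before and (10.0, 4.4) after, so it travelled √(2.8² + 2.9²) ≈ 4.0 units.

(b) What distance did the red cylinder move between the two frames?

0.6

From (3.2, 6.6) to (2.9, 6.1), the red cylinder covered √(0.3² + 0.5²) ≈ 0.6 units.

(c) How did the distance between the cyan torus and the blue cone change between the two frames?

-3.6

Before: roughly 6.6 units apart; after: 3.0. That's 3.6 units closer together.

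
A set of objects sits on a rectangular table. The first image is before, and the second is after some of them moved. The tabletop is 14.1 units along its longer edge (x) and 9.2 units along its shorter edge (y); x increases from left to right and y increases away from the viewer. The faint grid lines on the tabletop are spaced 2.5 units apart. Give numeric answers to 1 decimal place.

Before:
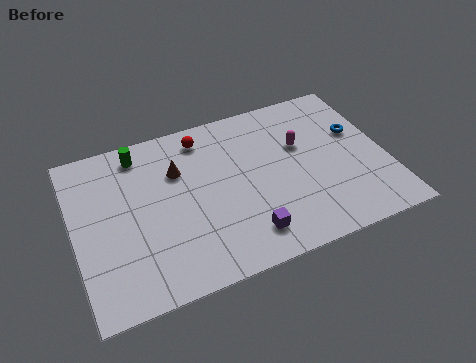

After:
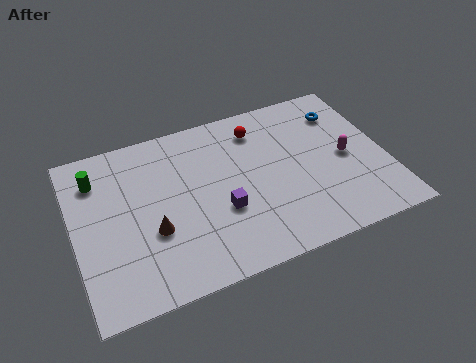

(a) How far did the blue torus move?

1.5

From (13.0, 5.7) to (12.5, 7.1), the blue torus covered √(0.5² + 1.4²) ≈ 1.5 units.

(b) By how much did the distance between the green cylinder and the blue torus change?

+1.3

The distance was about 10.0 in the first image and 11.3 in the second, so they moved 1.3 units further apart.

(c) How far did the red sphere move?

2.5

The red sphere was near (6.1, 7.8) before and (8.6, 7.4) after, so it travelled √(2.5² + 0.4²) ≈ 2.5 units.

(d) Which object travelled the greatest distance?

the brown cone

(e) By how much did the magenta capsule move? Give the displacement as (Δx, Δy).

(1.9, -1.4)

The magenta capsule was at about (10.4, 5.8) and moved to about (12.3, 4.4).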